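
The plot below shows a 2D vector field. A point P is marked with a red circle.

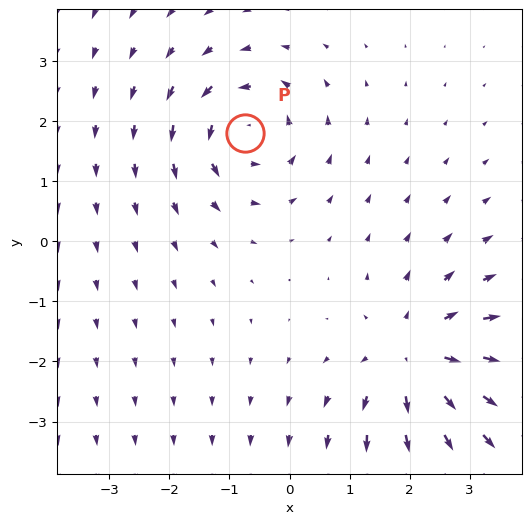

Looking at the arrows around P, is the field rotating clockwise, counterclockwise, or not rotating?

counterclockwise

Near P at (-0.7, 1.8) the arrows circulate counterclockwise. The curl (z-component) there is about +4; positive curl means counterclockwise rotation.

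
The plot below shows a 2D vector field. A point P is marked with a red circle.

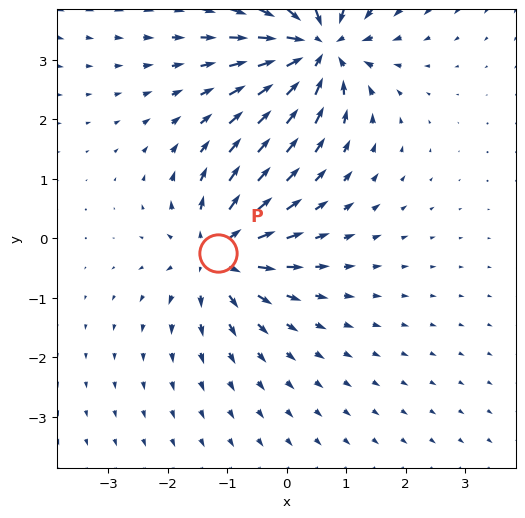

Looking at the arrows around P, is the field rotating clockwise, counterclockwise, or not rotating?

not rotating

Near P at (-1.2, -0.3) the arrows show no circulation. The curl there is ≈0.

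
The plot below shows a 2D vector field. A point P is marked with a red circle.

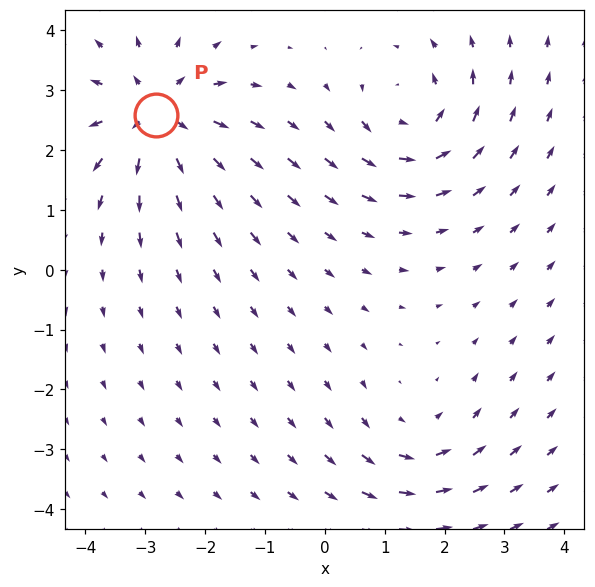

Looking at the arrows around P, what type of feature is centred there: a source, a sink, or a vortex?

At P (-2.8, 2.6) the arrows spread outward. Divergence about +6, curl ≈0 — positive divergence with near-zero curl is a source.

source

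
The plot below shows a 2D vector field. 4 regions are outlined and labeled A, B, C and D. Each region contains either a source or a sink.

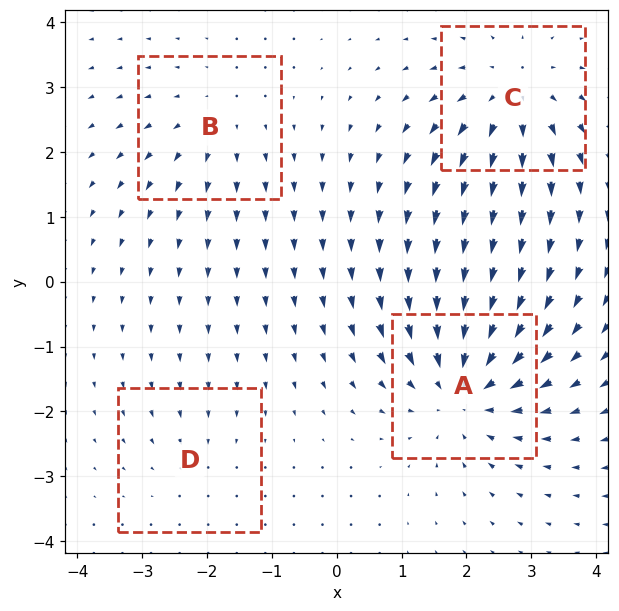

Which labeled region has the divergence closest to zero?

Divergence at each region's feature centre — A: about -6, B: about +3, C: about +5, D: about -2. Region D is closest to zero.

D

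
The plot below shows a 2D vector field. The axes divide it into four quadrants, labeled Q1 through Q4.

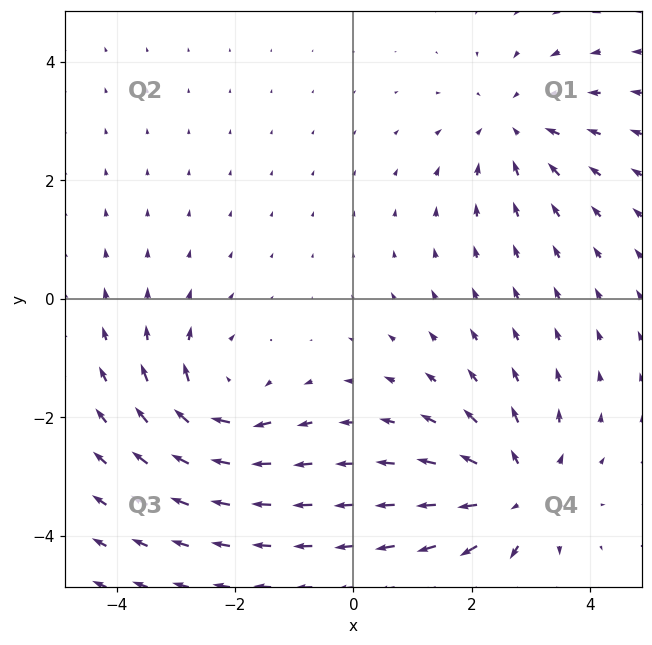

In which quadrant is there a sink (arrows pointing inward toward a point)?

The sink sits at approximately (2.7, 2.9), which lies in quadrant Q1. The divergence there is about -3, negative as expected for a sink.

Q1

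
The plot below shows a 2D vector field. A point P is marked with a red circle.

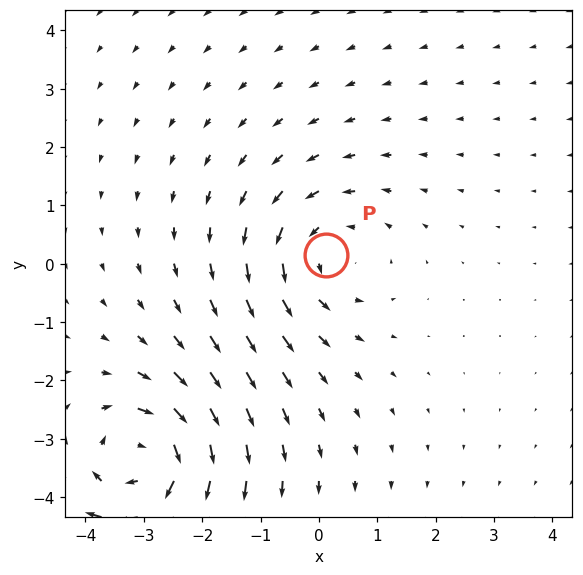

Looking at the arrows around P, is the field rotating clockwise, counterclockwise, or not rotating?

Near P at (0.1, 0.2) the arrows circulate counterclockwise. The curl (z-component) there is about +3; positive curl means counterclockwise rotation.

counterclockwise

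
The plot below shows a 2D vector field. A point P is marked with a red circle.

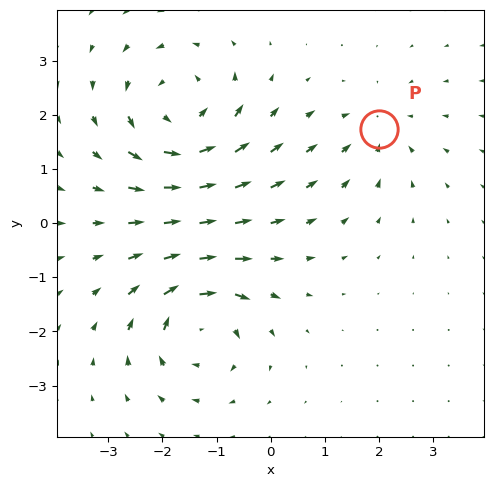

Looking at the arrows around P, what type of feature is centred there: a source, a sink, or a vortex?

sink

At P (2.0, 1.7) the arrows converge inward. Divergence about -3, curl ≈0 — negative divergence with near-zero curl is a sink.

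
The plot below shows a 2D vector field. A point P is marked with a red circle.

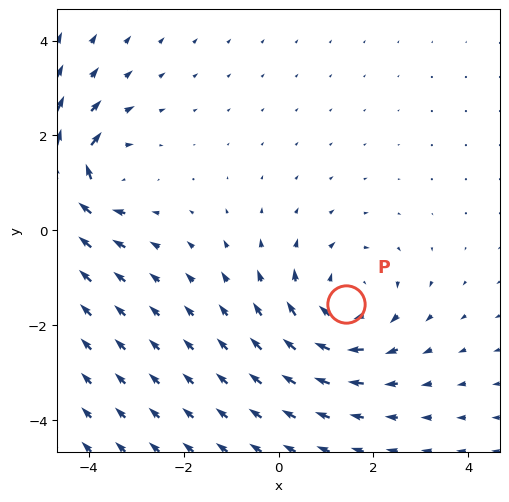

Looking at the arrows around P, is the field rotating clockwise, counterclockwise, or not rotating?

clockwise

Near P at (1.4, -1.5) the arrows circulate clockwise. The curl (z-component) there is about -4; negative curl means clockwise rotation.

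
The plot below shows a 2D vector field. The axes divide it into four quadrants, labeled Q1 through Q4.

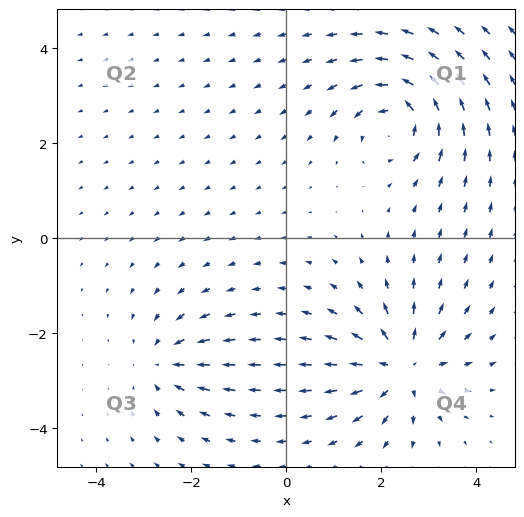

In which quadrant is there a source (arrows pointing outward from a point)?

Q4

The source sits at approximately (2.4, -2.7), which lies in quadrant Q4. The divergence there is about +5, positive as expected for a source.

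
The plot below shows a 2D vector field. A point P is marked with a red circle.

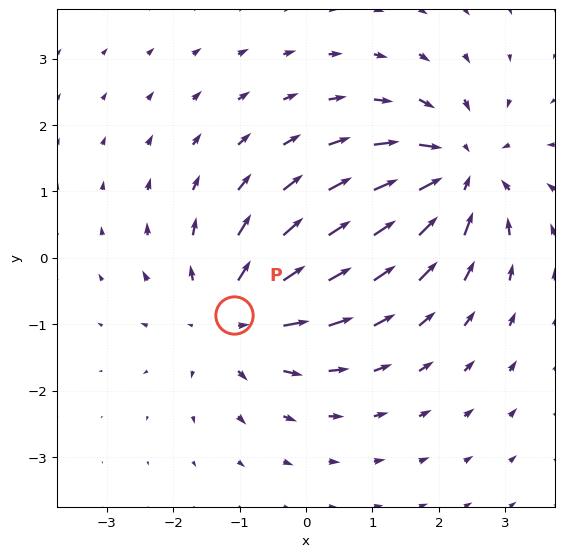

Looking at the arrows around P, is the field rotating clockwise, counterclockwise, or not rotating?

not rotating

Near P at (-1.1, -0.9) the arrows show no circulation. The curl there is ≈0.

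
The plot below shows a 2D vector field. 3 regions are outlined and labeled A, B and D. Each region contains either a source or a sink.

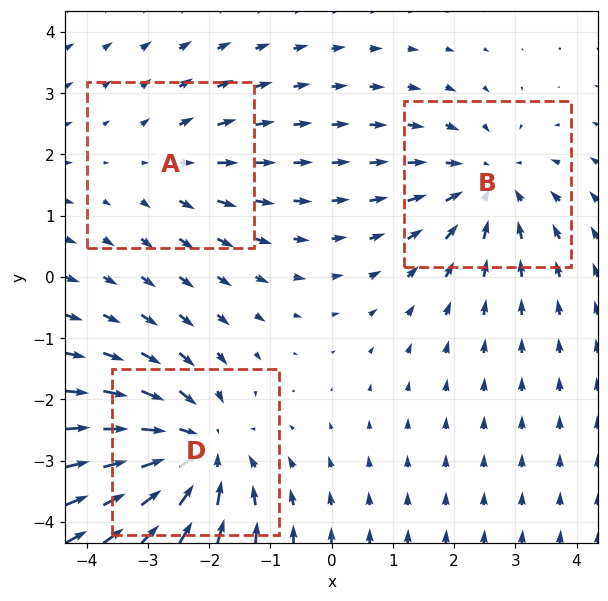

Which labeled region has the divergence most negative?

Divergence at each region's feature centre — A: about +2, B: about -3, D: about -4. Region D is most negative.

D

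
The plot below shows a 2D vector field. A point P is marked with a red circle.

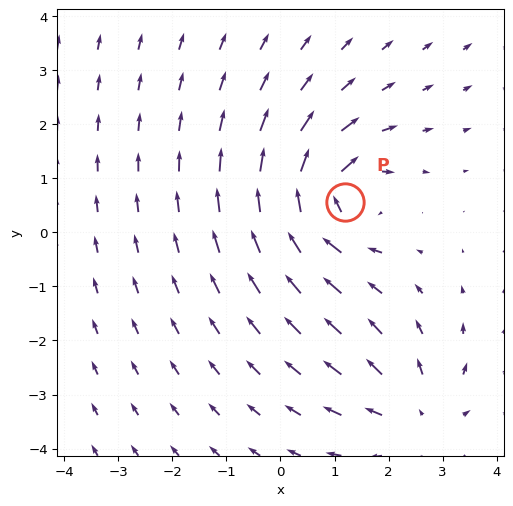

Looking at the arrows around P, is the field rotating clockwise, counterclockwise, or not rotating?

clockwise

Near P at (1.2, 0.6) the arrows circulate clockwise. The curl (z-component) there is about -4; negative curl means clockwise rotation.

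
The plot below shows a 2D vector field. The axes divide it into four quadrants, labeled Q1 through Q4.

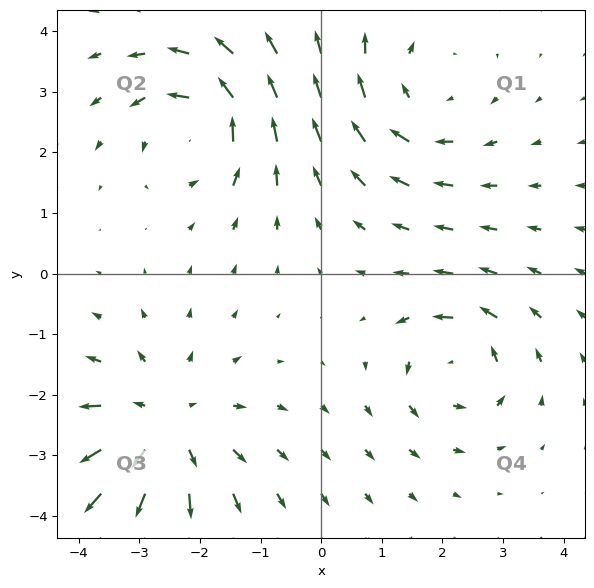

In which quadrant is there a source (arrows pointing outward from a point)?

Q3

The source sits at approximately (-2.6, -2.5), which lies in quadrant Q3. The divergence there is about +4, positive as expected for a source.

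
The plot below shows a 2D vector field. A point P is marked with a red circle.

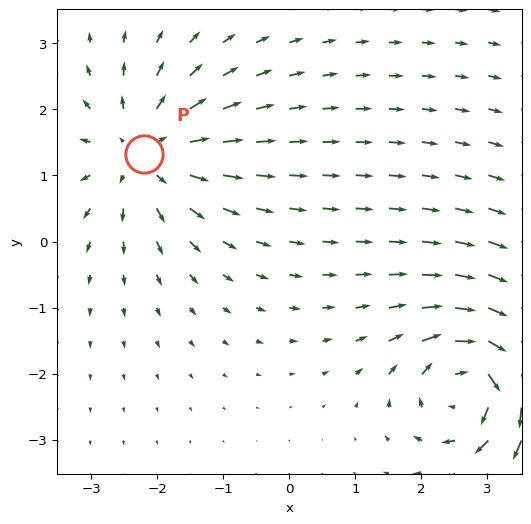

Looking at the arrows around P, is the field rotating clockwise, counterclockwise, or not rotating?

Near P at (-2.2, 1.3) the arrows show no circulation. The curl there is ≈0.

not rotating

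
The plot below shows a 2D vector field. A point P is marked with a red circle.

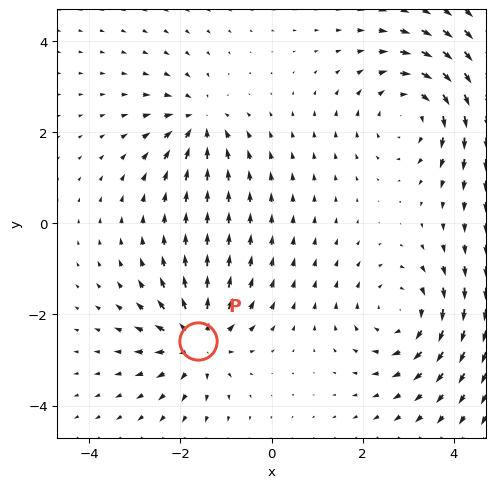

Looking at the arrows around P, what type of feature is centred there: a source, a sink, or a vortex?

source

At P (-1.6, -2.6) the arrows spread outward. Divergence about +5, curl ≈0 — positive divergence with near-zero curl is a source.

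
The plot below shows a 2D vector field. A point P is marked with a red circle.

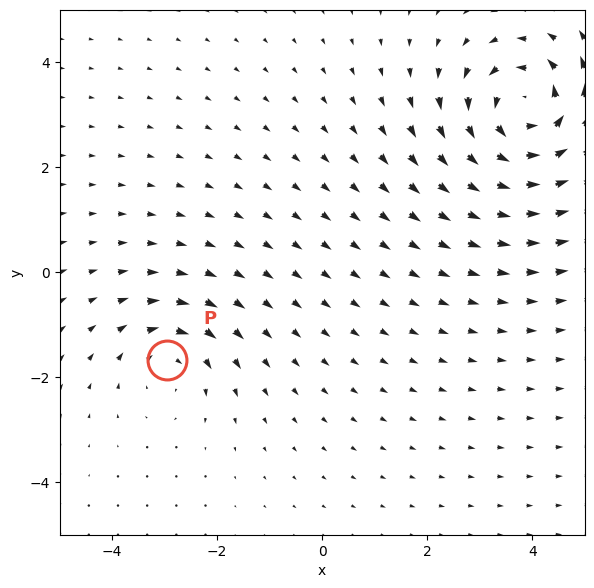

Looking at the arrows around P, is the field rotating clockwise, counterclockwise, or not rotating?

clockwise

Near P at (-3.0, -1.7) the arrows circulate clockwise. The curl (z-component) there is about -3; negative curl means clockwise rotation.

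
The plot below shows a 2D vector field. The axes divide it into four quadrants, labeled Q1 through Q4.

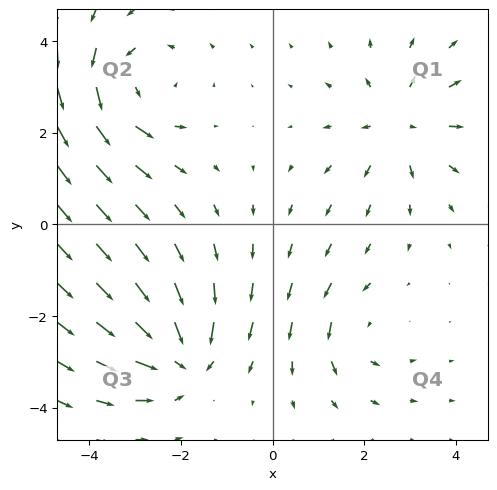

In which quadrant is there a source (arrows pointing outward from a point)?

Q1

The source sits at approximately (2.8, 2.2), which lies in quadrant Q1. The divergence there is about +4, positive as expected for a source.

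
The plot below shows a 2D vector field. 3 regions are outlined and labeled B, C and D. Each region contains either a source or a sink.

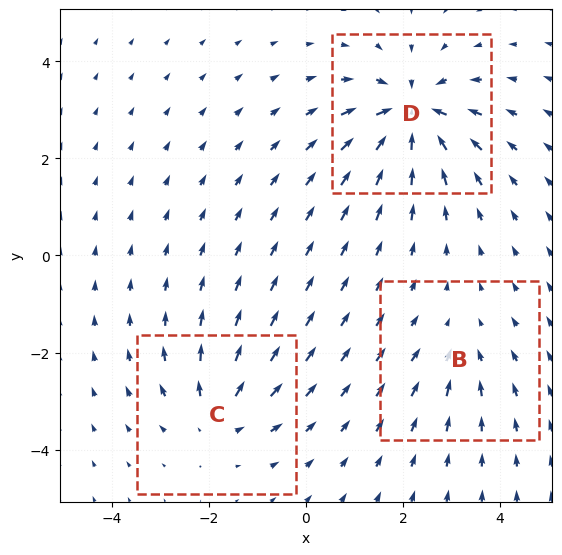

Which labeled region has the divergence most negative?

D

Divergence at each region's feature centre — B: about -2, C: about +4, D: about -6. Region D is most negative.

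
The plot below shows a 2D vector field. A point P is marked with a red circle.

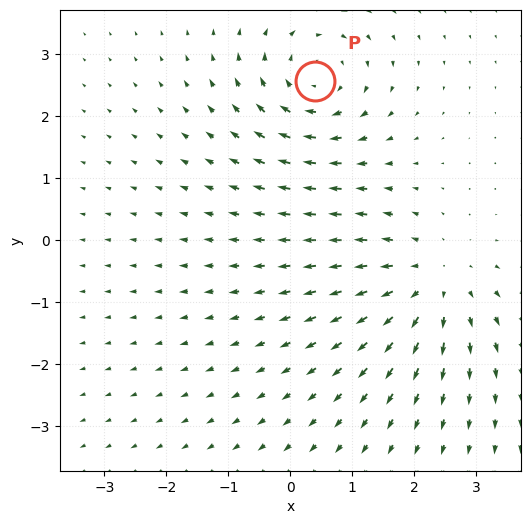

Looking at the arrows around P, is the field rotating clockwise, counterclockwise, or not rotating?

Near P at (0.4, 2.6) the arrows circulate clockwise. The curl (z-component) there is about -5; negative curl means clockwise rotation.

clockwise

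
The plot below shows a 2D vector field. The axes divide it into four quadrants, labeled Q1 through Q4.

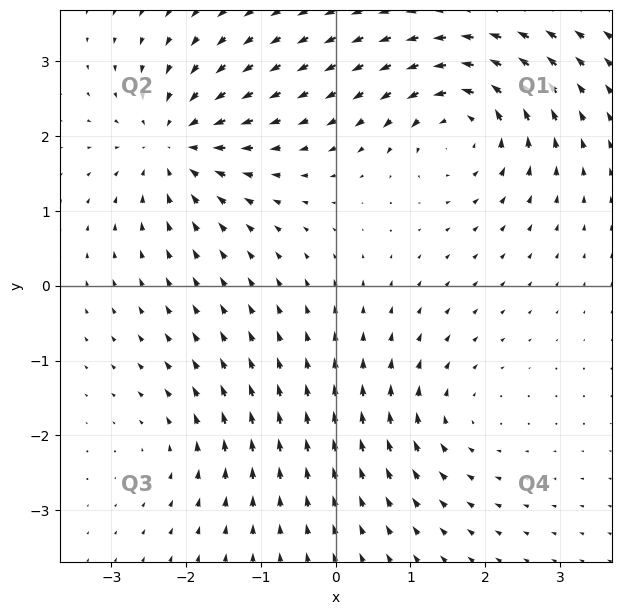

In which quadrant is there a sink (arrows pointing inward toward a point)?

The sink sits at approximately (-2.2, 1.9), which lies in quadrant Q2. The divergence there is about -5, negative as expected for a sink.

Q2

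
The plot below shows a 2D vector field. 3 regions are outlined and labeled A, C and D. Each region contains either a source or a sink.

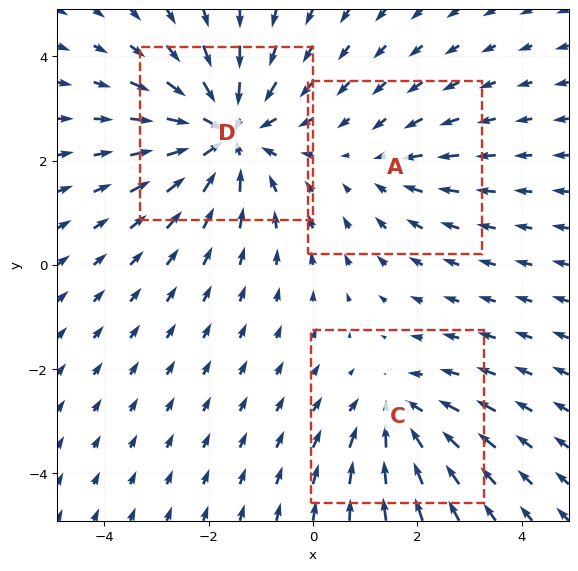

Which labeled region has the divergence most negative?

D

Divergence at each region's feature centre — A: about -2, C: about -3, D: about -5. Region D is most negative.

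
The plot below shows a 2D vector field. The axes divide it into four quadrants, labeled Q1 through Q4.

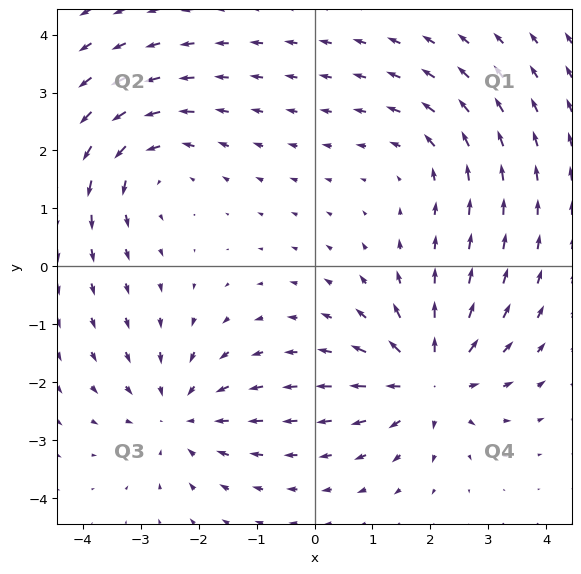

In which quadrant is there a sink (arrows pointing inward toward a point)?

Q3

The sink sits at approximately (-2.3, -2.6), which lies in quadrant Q3. The divergence there is about -4, negative as expected for a sink.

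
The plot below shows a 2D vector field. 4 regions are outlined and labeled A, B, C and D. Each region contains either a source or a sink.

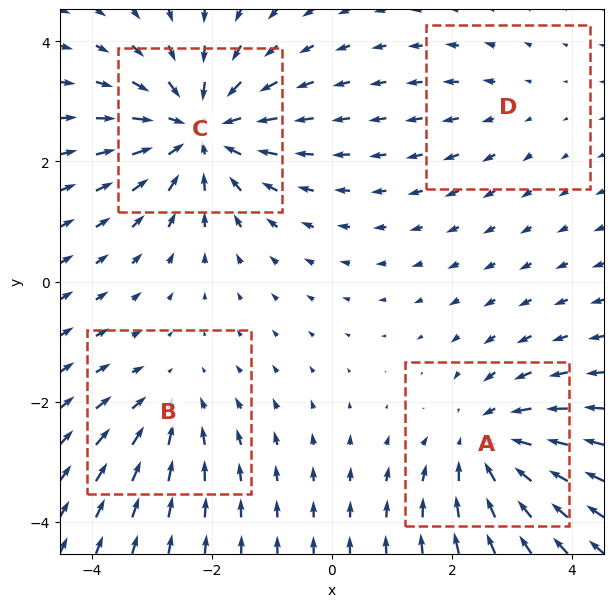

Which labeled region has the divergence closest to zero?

D

Divergence at each region's feature centre — A: about -5, B: about -3, C: about -6, D: about +2. Region D is closest to zero.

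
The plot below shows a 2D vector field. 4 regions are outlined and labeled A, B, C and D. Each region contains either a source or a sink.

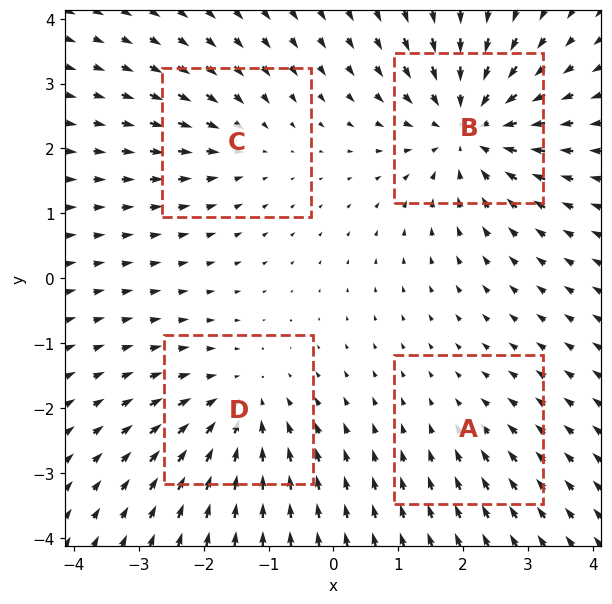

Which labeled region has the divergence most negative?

B

Divergence at each region's feature centre — A: about -2, B: about -7, C: about -3, D: about -5. Region B is most negative.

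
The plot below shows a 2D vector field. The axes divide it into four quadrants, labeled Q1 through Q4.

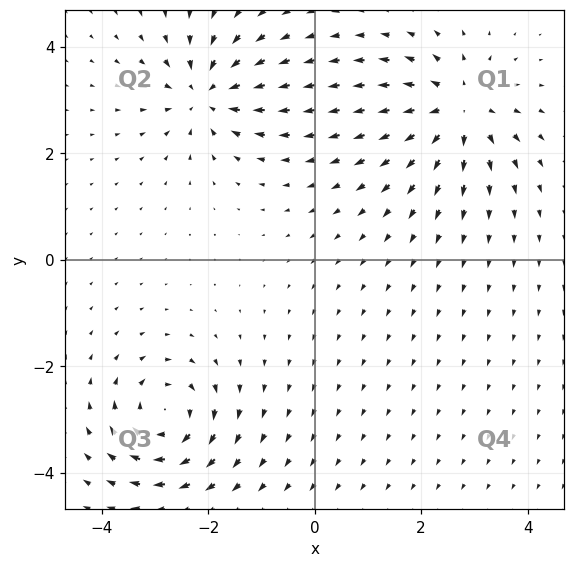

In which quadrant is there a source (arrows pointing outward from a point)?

Q1

The source sits at approximately (2.7, 2.8), which lies in quadrant Q1. The divergence there is about +6, positive as expected for a source.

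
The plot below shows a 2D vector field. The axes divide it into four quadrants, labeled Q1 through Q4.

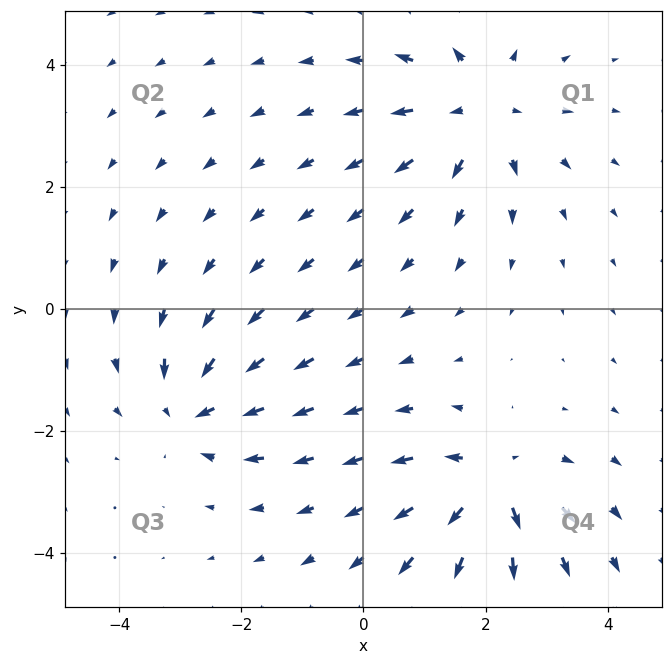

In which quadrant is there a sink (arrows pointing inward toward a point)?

Q3

The sink sits at approximately (-2.8, -1.6), which lies in quadrant Q3. The divergence there is about -5, negative as expected for a sink.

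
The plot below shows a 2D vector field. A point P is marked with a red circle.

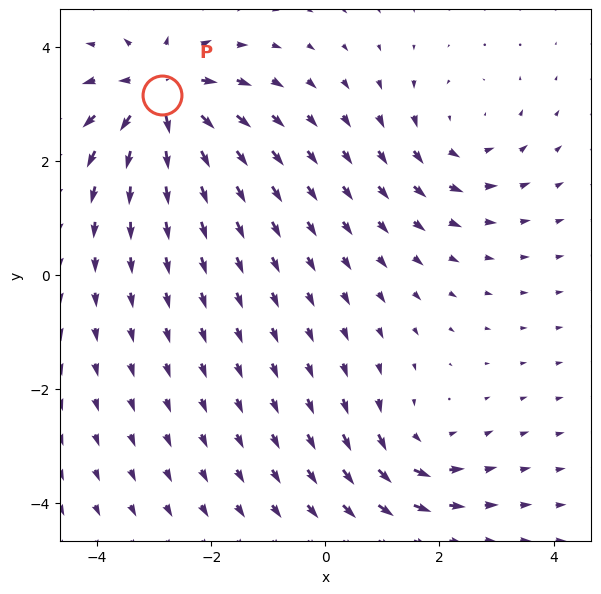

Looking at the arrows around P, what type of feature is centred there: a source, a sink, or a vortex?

At P (-2.9, 3.2) the arrows spread outward. Divergence about +6, curl ≈0 — positive divergence with near-zero curl is a source.

source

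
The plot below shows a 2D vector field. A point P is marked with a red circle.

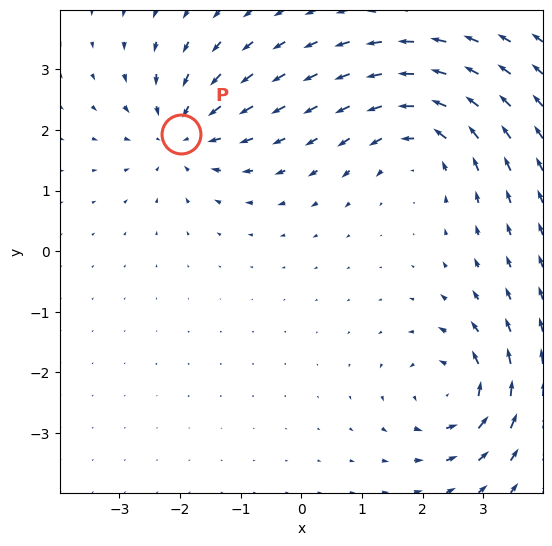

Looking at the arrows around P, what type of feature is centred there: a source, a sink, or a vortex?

At P (-2.0, 1.9) the arrows converge inward. Divergence about -4, curl ≈0 — negative divergence with near-zero curl is a sink.

sink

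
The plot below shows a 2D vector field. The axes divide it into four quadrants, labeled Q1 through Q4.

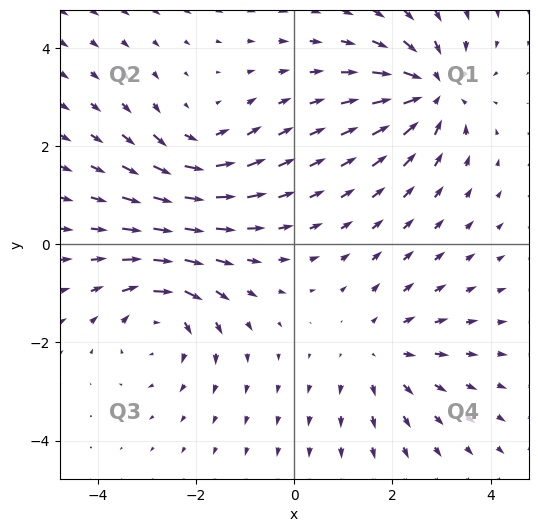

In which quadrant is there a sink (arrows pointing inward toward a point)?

Q1

The sink sits at approximately (2.8, 3.1), which lies in quadrant Q1. The divergence there is about -5, negative as expected for a sink.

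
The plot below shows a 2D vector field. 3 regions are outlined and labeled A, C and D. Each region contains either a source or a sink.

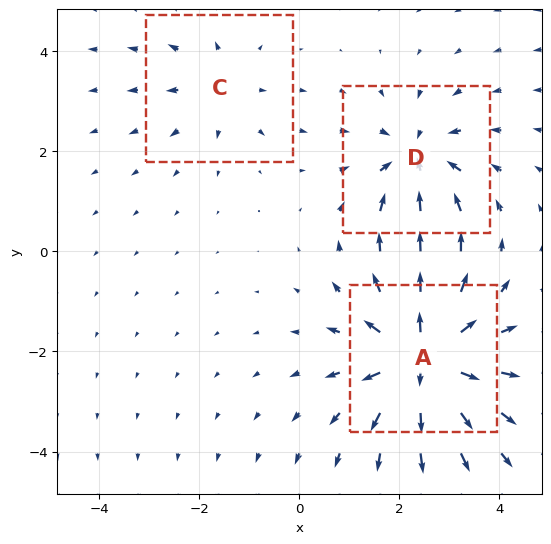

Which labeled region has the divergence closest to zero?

Divergence at each region's feature centre — A: about +5, C: about +2, D: about -3. Region C is closest to zero.

C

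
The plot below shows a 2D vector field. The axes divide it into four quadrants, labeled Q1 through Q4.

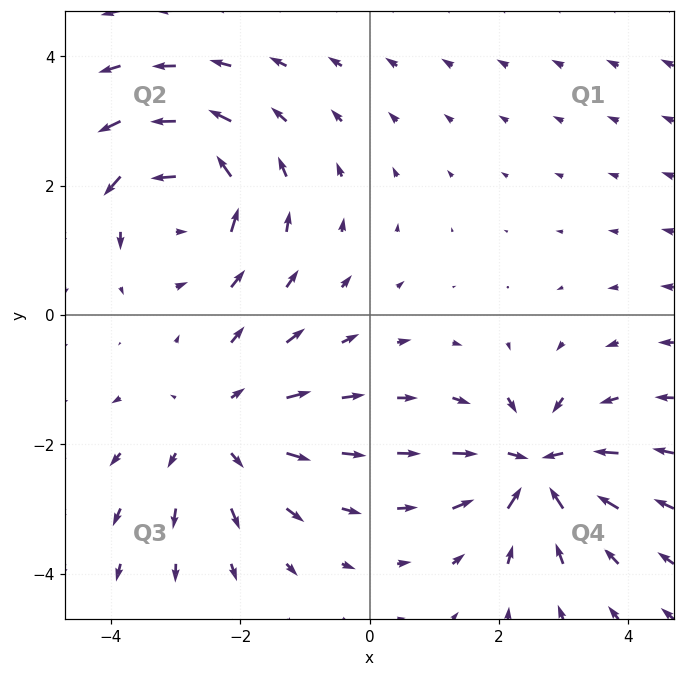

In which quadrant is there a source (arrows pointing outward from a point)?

The source sits at approximately (-2.3, -1.7), which lies in quadrant Q3. The divergence there is about +4, positive as expected for a source.

Q3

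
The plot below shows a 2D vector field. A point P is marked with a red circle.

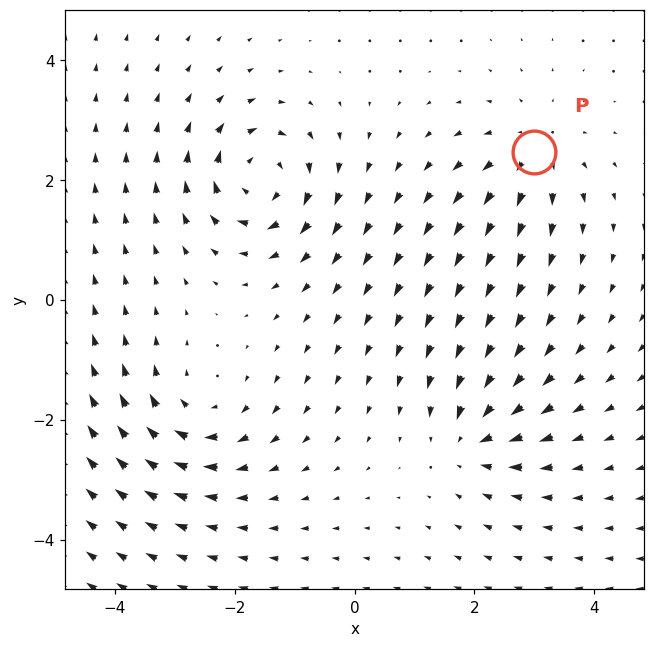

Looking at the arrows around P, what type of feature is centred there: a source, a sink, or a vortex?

source

At P (3.0, 2.5) the arrows spread outward. Divergence about +4, curl ≈0 — positive divergence with near-zero curl is a source.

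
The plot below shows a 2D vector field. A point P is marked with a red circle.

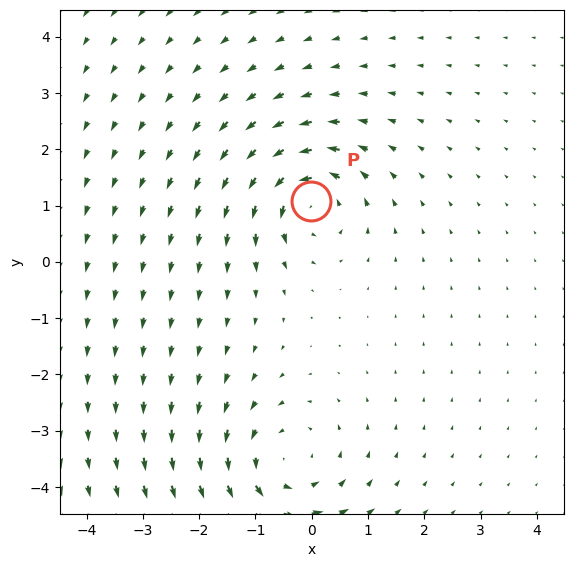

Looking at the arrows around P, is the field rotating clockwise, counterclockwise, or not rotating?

Near P at (-0.0, 1.1) the arrows circulate counterclockwise. The curl (z-component) there is about +5; positive curl means counterclockwise rotation.

counterclockwise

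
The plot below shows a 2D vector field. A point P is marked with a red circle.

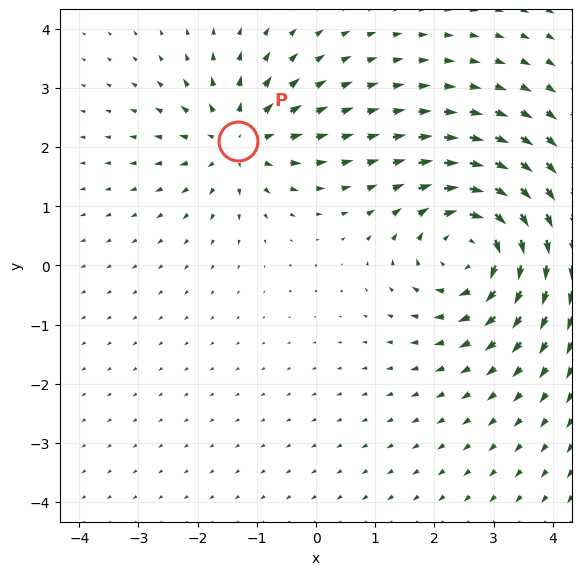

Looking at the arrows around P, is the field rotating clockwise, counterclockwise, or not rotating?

not rotating

Near P at (-1.3, 2.1) the arrows show no circulation. The curl there is ≈0.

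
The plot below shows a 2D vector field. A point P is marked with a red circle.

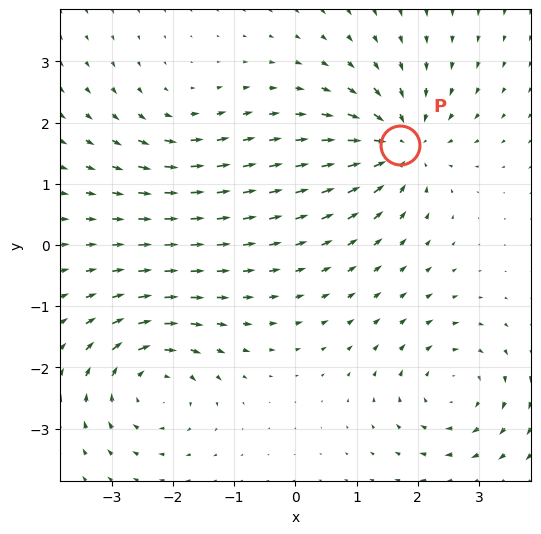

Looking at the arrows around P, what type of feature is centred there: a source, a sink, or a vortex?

At P (1.7, 1.6) the arrows converge inward. Divergence about -6, curl ≈0 — negative divergence with near-zero curl is a sink.

sink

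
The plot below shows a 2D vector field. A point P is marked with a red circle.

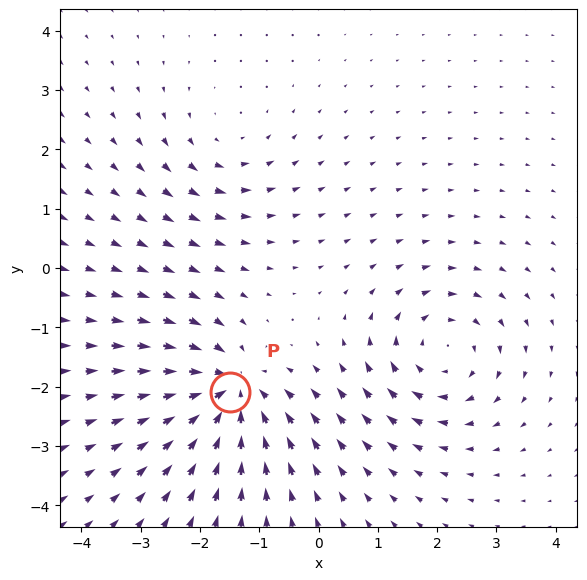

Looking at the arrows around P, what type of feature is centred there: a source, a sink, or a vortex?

sink

At P (-1.5, -2.1) the arrows converge inward. Divergence about -7, curl ≈0 — negative divergence with near-zero curl is a sink.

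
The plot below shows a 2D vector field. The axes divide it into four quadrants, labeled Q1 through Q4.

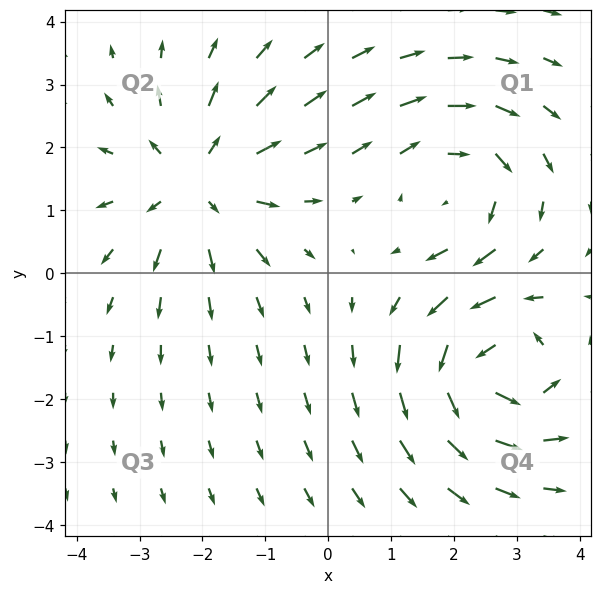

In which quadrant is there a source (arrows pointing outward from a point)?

Q2

The source sits at approximately (-2.1, 1.4), which lies in quadrant Q2. The divergence there is about +4, positive as expected for a source.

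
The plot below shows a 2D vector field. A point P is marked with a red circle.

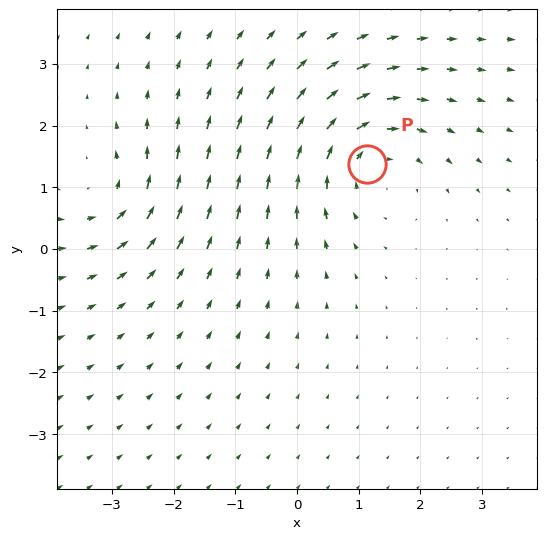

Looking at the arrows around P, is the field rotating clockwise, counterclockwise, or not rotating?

clockwise

Near P at (1.1, 1.4) the arrows circulate clockwise. The curl (z-component) there is about -4; negative curl means clockwise rotation.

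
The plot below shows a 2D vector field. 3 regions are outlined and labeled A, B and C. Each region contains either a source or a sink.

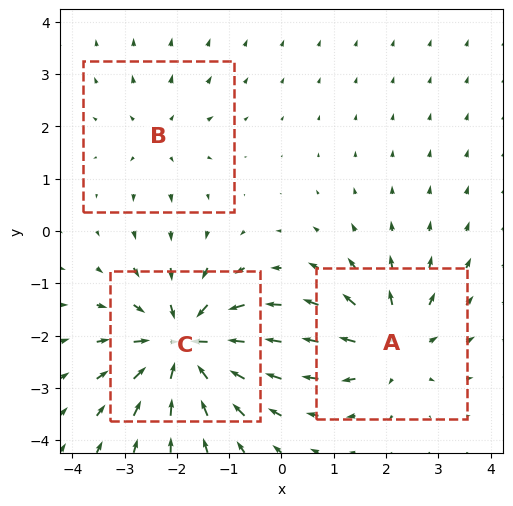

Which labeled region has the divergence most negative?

C

Divergence at each region's feature centre — A: about +4, B: about +2, C: about -6. Region C is most negative.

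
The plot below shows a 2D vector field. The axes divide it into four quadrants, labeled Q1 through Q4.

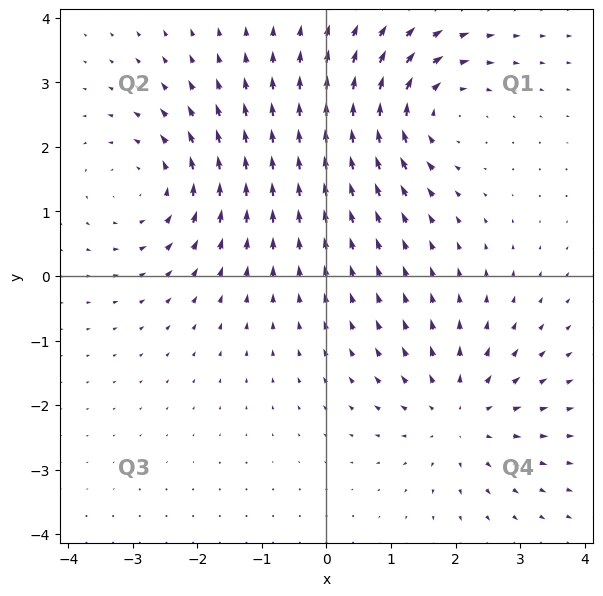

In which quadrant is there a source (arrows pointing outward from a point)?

Q4

The source sits at approximately (2.1, -2.1), which lies in quadrant Q4. The divergence there is about +3, positive as expected for a source.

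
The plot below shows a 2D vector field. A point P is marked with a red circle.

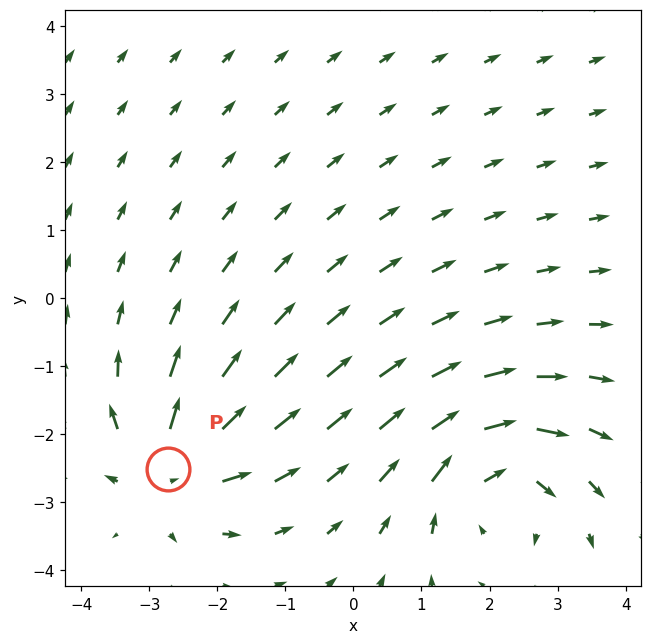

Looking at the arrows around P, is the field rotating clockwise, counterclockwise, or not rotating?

Near P at (-2.7, -2.5) the arrows show no circulation. The curl there is ≈0.

not rotating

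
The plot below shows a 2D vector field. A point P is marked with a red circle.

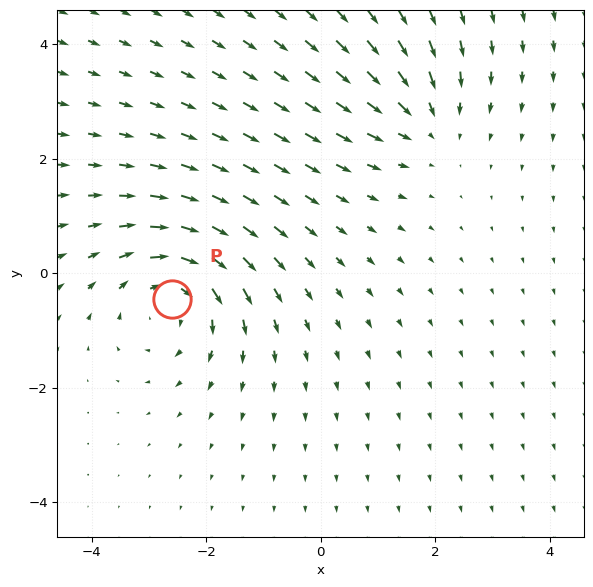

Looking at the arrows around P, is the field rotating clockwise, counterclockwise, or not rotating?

clockwise

Near P at (-2.6, -0.4) the arrows circulate clockwise. The curl (z-component) there is about -5; negative curl means clockwise rotation.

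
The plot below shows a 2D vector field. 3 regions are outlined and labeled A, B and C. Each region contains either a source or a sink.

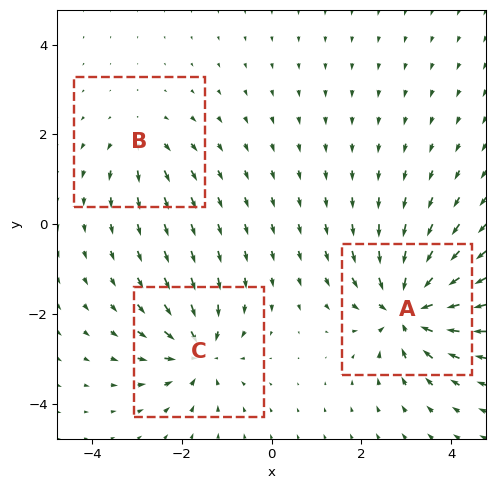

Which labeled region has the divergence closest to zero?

Divergence at each region's feature centre — A: about -6, B: about +3, C: about -4. Region B is closest to zero.

B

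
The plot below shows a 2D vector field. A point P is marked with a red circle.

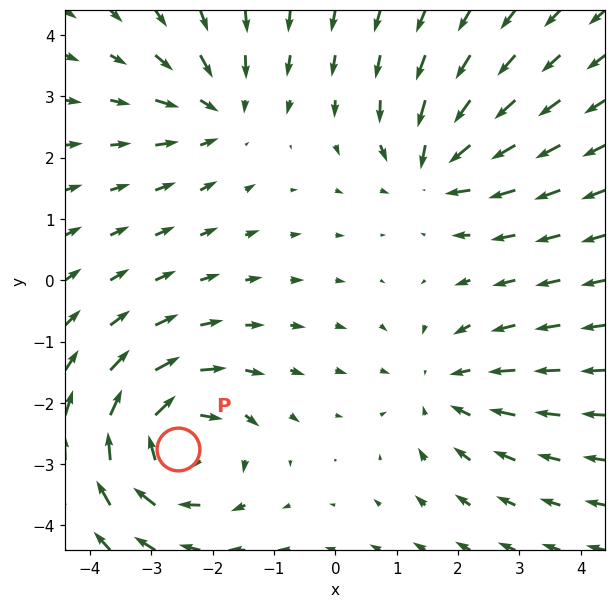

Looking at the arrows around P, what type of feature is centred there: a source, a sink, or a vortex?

At P (-2.6, -2.7) the arrows circulate clockwise. Divergence ≈0, curl about -6 — near-zero divergence with nonzero curl is a vortex.

vortex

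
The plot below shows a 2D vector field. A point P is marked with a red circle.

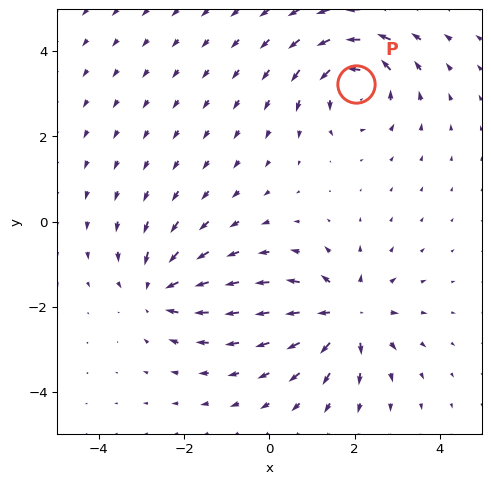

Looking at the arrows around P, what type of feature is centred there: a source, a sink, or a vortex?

vortex

At P (2.0, 3.2) the arrows circulate counterclockwise. Divergence ≈0, curl about +5 — near-zero divergence with nonzero curl is a vortex.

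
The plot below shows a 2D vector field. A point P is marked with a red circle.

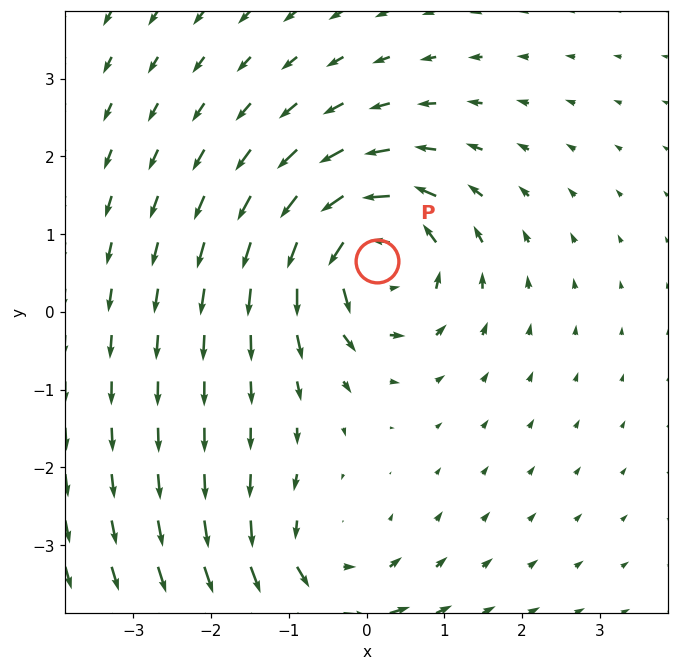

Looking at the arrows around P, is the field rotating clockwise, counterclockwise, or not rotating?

Near P at (0.1, 0.7) the arrows circulate counterclockwise. The curl (z-component) there is about +6; positive curl means counterclockwise rotation.

counterclockwise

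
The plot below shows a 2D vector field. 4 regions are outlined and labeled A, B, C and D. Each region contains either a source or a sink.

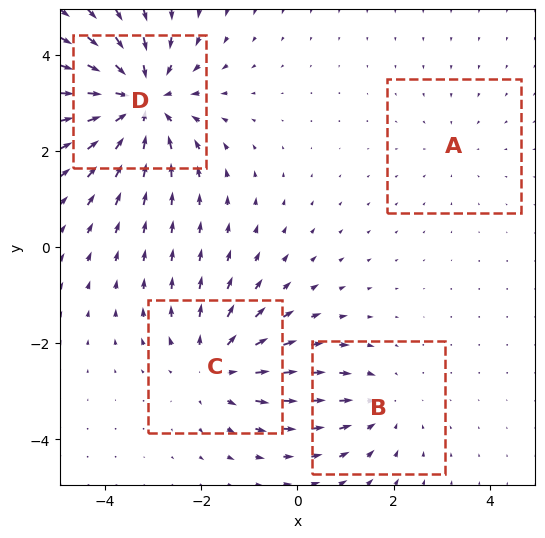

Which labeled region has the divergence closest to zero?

Divergence at each region's feature centre — A: about -2, B: about -3, C: about +4, D: about -6. Region A is closest to zero.

A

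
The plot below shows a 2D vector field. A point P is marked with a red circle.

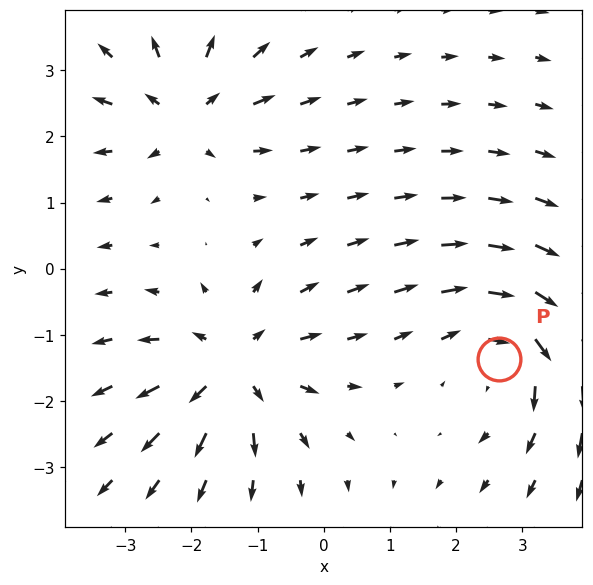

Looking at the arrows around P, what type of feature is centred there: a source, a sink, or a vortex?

vortex

At P (2.7, -1.4) the arrows circulate clockwise. Divergence ≈0, curl about -4 — near-zero divergence with nonzero curl is a vortex.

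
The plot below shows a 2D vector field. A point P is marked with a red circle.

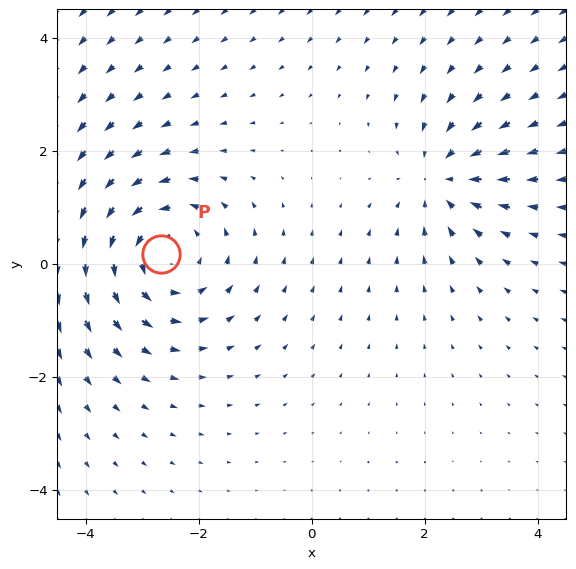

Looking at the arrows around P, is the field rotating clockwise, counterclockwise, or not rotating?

counterclockwise

Near P at (-2.7, 0.2) the arrows circulate counterclockwise. The curl (z-component) there is about +3; positive curl means counterclockwise rotation.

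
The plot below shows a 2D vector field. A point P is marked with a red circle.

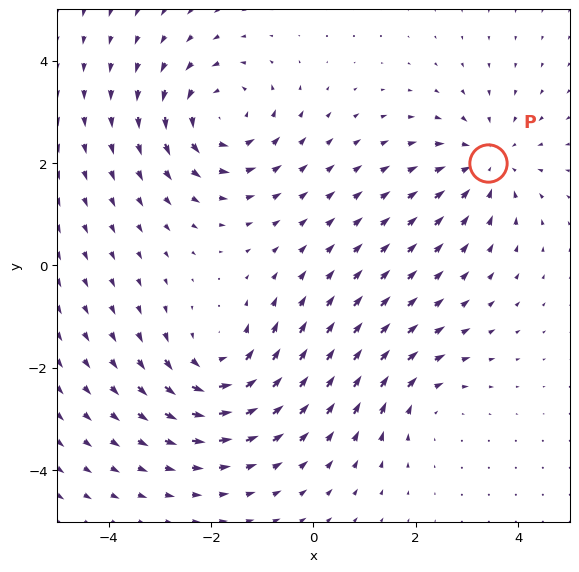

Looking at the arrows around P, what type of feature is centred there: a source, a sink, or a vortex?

sink

At P (3.4, 2.0) the arrows converge inward. Divergence about -3, curl ≈0 — negative divergence with near-zero curl is a sink.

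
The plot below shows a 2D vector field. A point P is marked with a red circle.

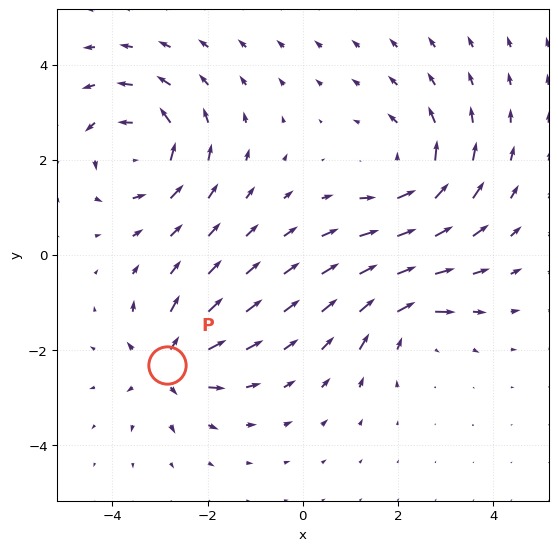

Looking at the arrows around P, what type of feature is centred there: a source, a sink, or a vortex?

source

At P (-2.8, -2.3) the arrows spread outward. Divergence about +5, curl ≈0 — positive divergence with near-zero curl is a source.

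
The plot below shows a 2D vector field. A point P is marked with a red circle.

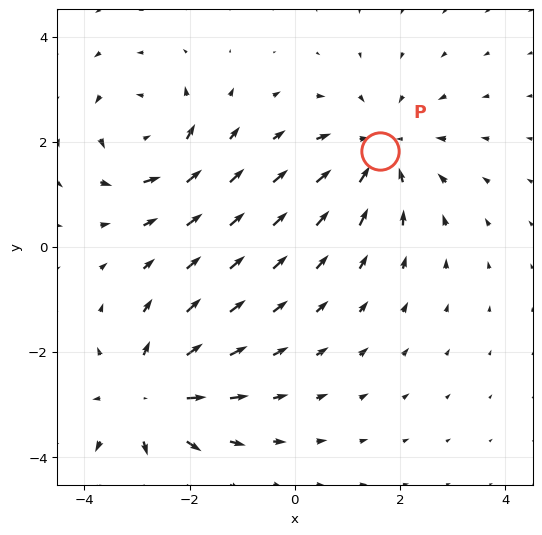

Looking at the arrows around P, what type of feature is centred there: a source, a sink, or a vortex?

sink

At P (1.6, 1.8) the arrows converge inward. Divergence about -4, curl ≈0 — negative divergence with near-zero curl is a sink.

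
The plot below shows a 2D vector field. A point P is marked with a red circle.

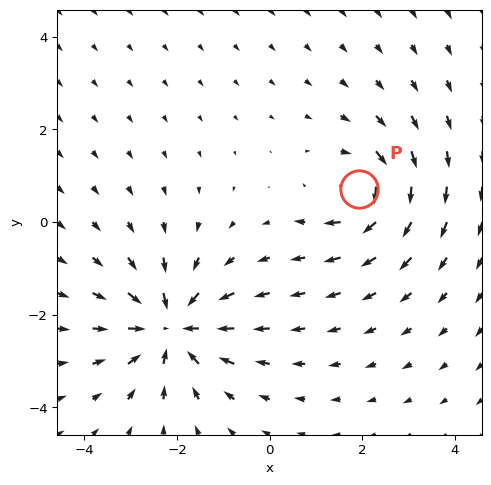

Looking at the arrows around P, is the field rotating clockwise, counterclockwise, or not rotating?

clockwise

Near P at (1.9, 0.7) the arrows circulate clockwise. The curl (z-component) there is about -5; negative curl means clockwise rotation.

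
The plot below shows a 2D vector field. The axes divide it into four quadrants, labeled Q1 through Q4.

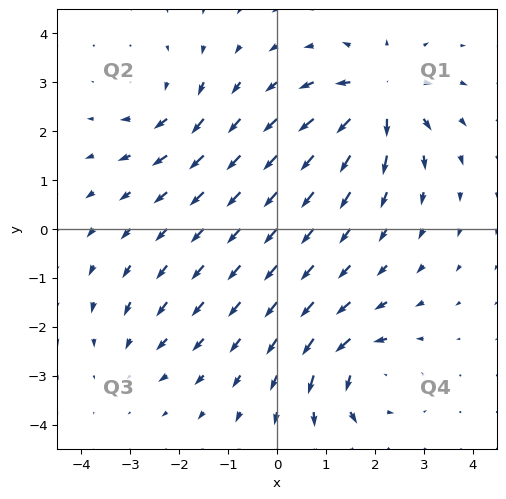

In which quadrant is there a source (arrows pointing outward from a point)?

Q1

The source sits at approximately (2.1, 2.7), which lies in quadrant Q1. The divergence there is about +6, positive as expected for a source.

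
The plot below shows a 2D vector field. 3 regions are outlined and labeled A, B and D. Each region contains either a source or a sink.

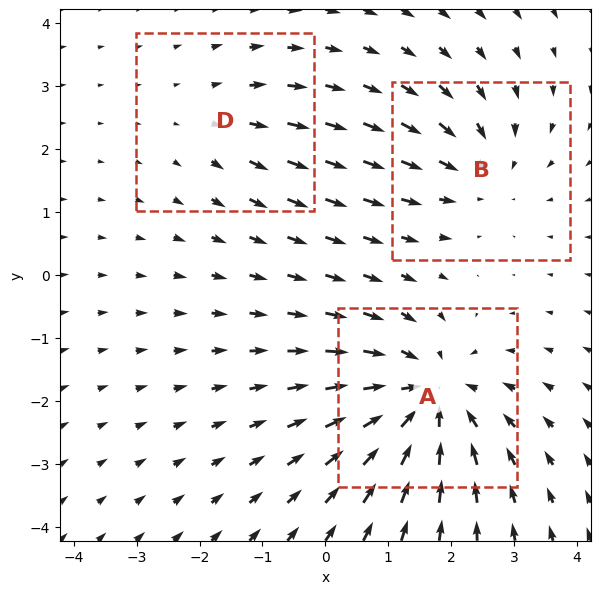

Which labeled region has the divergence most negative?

A

Divergence at each region's feature centre — A: about -5, B: about -3, D: about +2. Region A is most negative.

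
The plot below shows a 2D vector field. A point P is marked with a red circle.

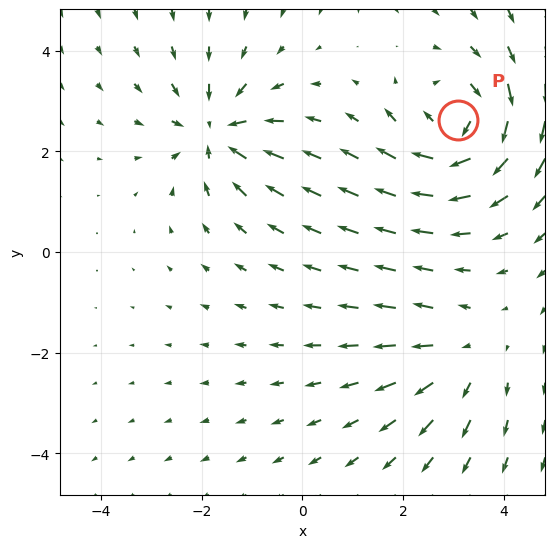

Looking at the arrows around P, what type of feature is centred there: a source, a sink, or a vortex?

vortex

At P (3.1, 2.6) the arrows circulate clockwise. Divergence ≈0, curl about -5 — near-zero divergence with nonzero curl is a vortex.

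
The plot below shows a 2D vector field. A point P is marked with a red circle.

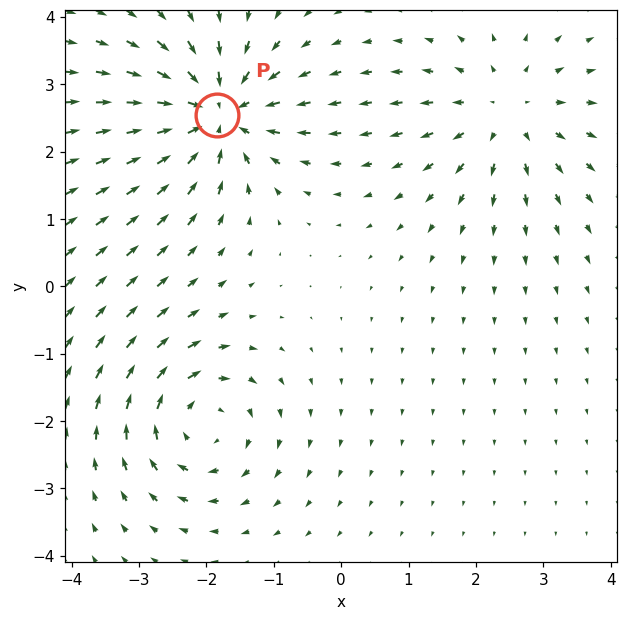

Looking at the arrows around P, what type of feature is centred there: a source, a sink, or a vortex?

At P (-1.8, 2.5) the arrows converge inward. Divergence about -5, curl ≈0 — negative divergence with near-zero curl is a sink.

sink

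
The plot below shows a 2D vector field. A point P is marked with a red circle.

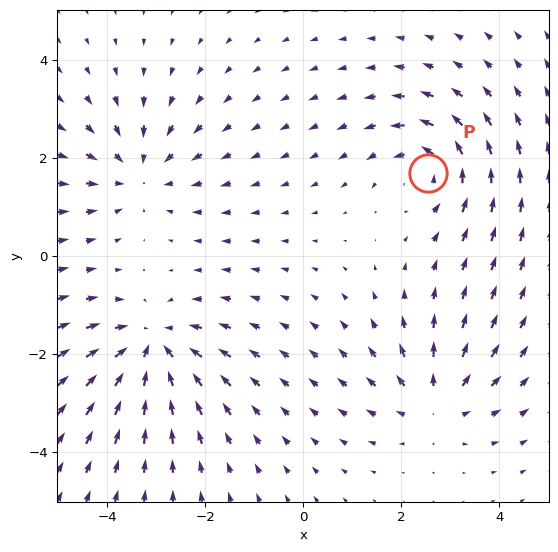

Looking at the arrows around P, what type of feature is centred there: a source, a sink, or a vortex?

vortex

At P (2.6, 1.7) the arrows circulate counterclockwise. Divergence ≈0, curl about +4 — near-zero divergence with nonzero curl is a vortex.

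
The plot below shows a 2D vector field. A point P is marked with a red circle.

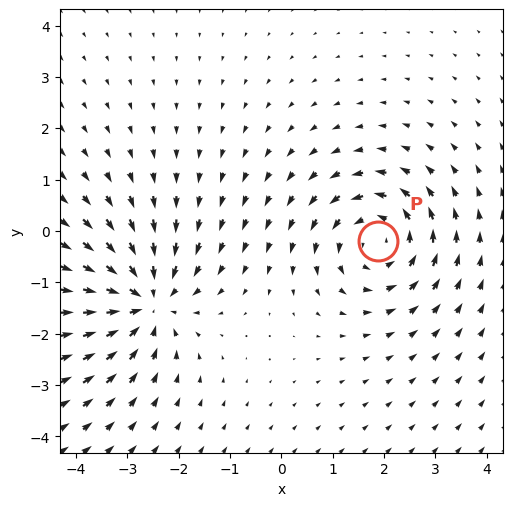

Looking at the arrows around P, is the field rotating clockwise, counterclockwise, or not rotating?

Near P at (1.9, -0.2) the arrows circulate counterclockwise. The curl (z-component) there is about +4; positive curl means counterclockwise rotation.

counterclockwise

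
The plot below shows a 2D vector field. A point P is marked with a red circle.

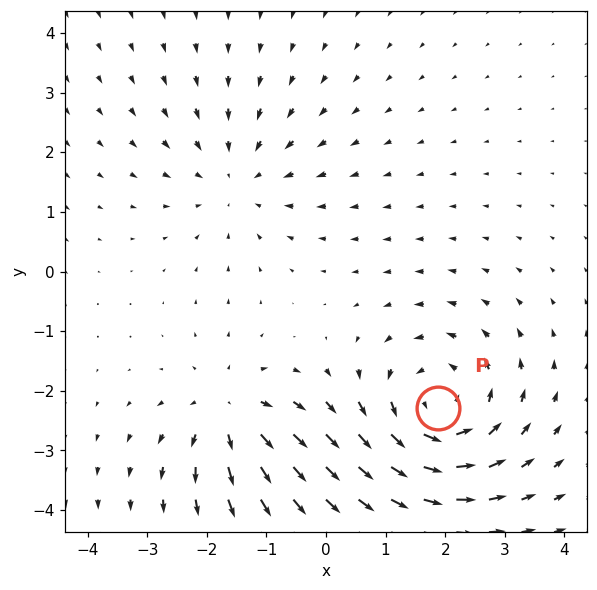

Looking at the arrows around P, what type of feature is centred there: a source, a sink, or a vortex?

At P (1.9, -2.3) the arrows circulate counterclockwise. Divergence ≈0, curl about +4 — near-zero divergence with nonzero curl is a vortex.

vortex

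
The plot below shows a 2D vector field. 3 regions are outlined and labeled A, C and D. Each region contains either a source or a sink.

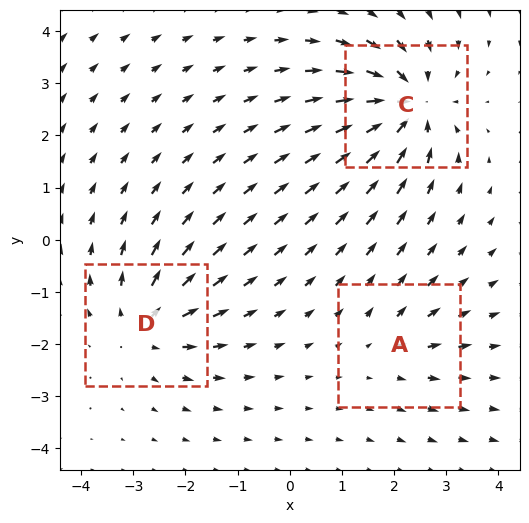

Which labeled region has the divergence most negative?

Divergence at each region's feature centre — A: about +2, C: about -5, D: about +4. Region C is most negative.

C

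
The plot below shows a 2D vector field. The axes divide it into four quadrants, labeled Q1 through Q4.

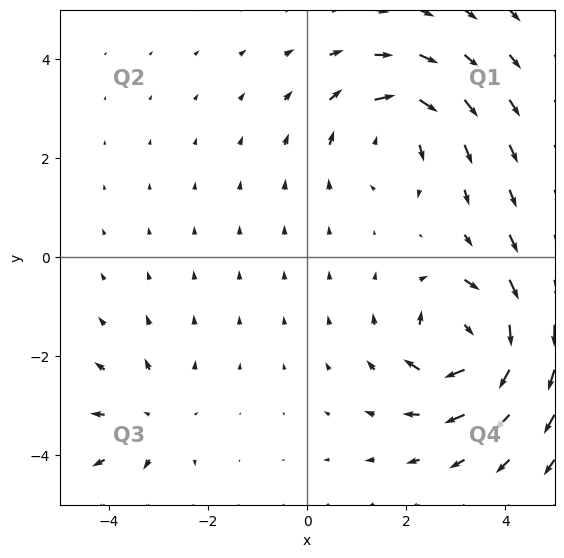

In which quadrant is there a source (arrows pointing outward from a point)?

Q3

The source sits at approximately (-3.1, -3.3), which lies in quadrant Q3. The divergence there is about +3, positive as expected for a source.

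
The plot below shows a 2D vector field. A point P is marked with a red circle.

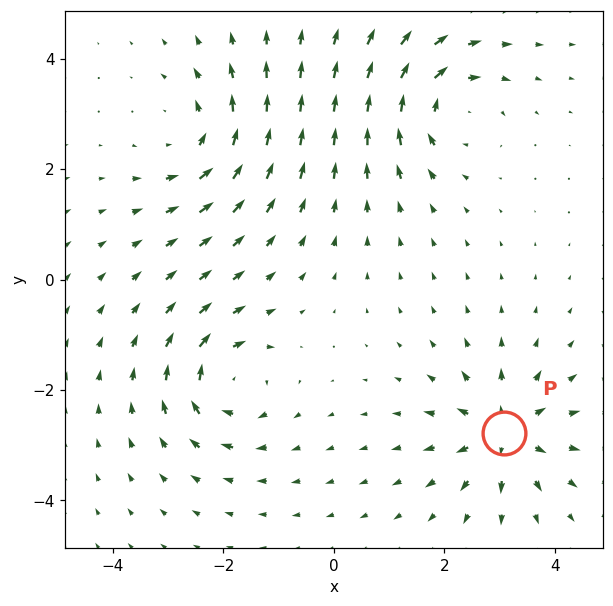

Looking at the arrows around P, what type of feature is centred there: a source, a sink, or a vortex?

source

At P (3.1, -2.8) the arrows spread outward. Divergence about +6, curl ≈0 — positive divergence with near-zero curl is a source.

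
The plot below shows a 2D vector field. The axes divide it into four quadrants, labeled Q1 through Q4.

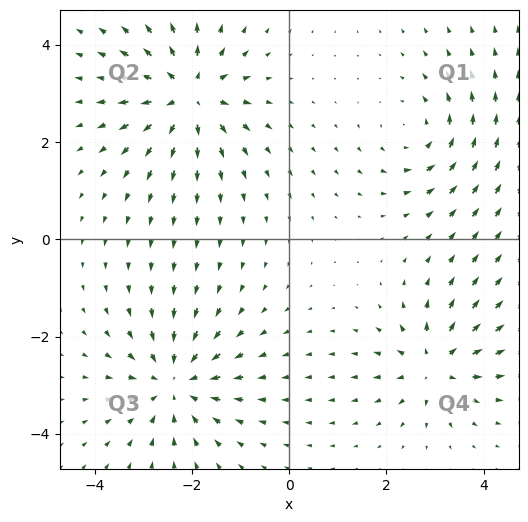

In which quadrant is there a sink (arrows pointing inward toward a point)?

The sink sits at approximately (-2.3, -3.0), which lies in quadrant Q3. The divergence there is about -5, negative as expected for a sink.

Q3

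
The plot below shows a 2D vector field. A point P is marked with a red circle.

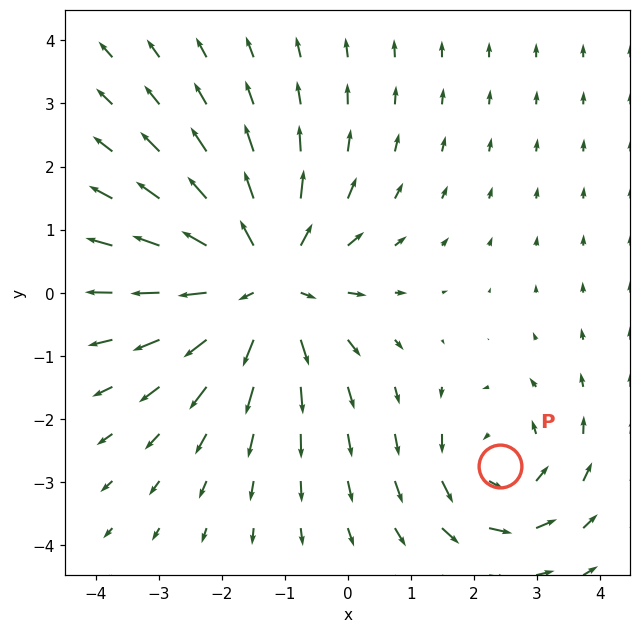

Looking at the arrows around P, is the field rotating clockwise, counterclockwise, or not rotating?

Near P at (2.4, -2.8) the arrows circulate counterclockwise. The curl (z-component) there is about +3; positive curl means counterclockwise rotation.

counterclockwise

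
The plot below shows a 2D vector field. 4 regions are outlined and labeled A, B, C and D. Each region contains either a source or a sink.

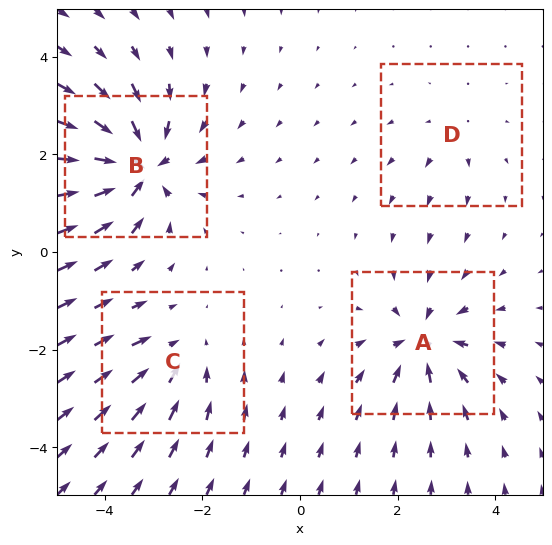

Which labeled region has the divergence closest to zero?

Divergence at each region's feature centre — A: about -6, B: about -8, C: about -4, D: about +2. Region D is closest to zero.

D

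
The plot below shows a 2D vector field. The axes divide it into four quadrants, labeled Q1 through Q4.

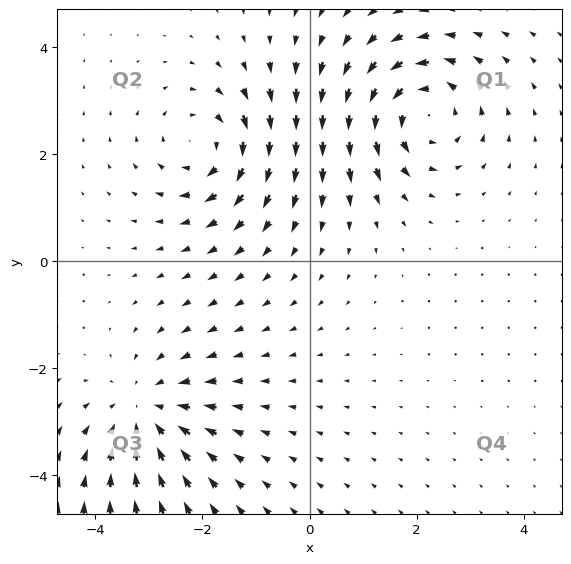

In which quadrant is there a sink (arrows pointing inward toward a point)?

Q3

The sink sits at approximately (-3.1, -2.8), which lies in quadrant Q3. The divergence there is about -4, negative as expected for a sink.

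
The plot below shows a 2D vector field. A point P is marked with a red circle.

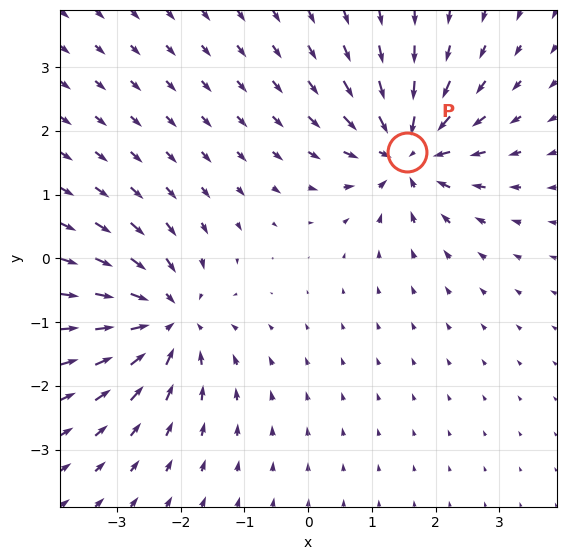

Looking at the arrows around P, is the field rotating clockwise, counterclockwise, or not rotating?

not rotating

Near P at (1.5, 1.7) the arrows show no circulation. The curl there is ≈0.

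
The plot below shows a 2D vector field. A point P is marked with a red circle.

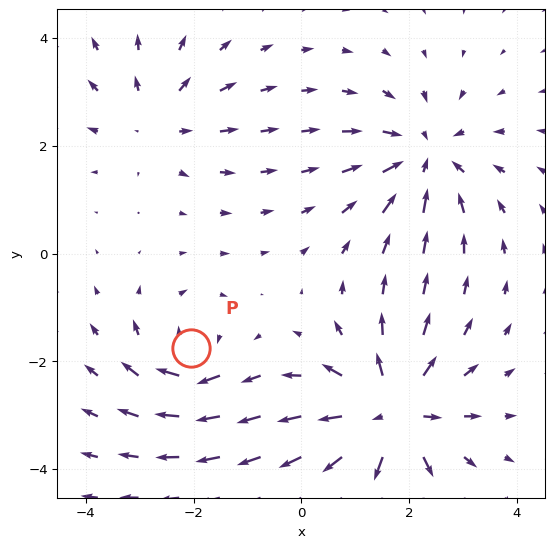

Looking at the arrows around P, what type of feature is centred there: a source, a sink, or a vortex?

At P (-2.0, -1.8) the arrows circulate clockwise. Divergence ≈0, curl about -4 — near-zero divergence with nonzero curl is a vortex.

vortex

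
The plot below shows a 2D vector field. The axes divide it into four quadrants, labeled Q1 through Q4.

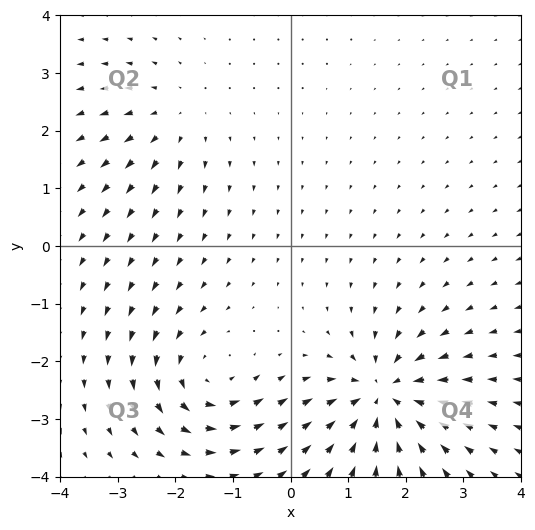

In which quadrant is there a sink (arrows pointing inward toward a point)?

The sink sits at approximately (1.6, -2.6), which lies in quadrant Q4. The divergence there is about -6, negative as expected for a sink.

Q4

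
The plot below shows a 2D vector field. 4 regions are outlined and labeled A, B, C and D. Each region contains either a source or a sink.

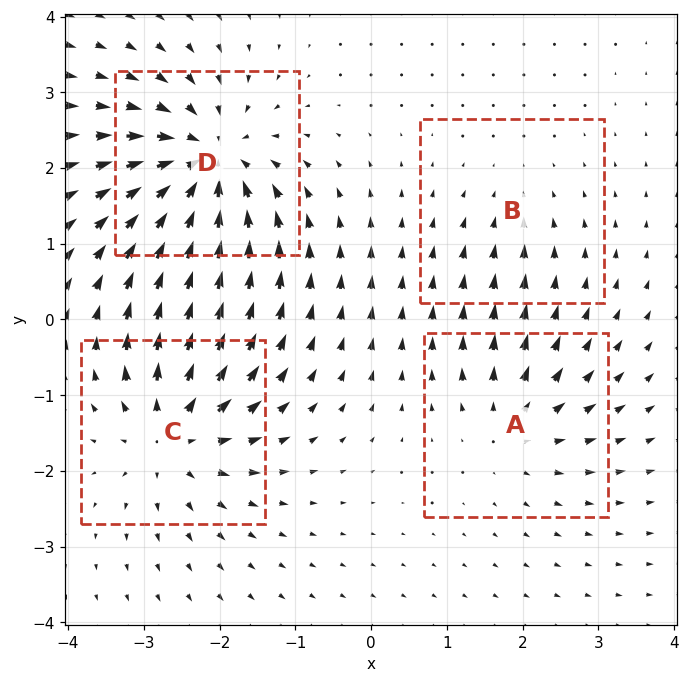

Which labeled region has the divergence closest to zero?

Divergence at each region's feature centre — A: about +4, B: about -2, C: about +6, D: about -8. Region B is closest to zero.

B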